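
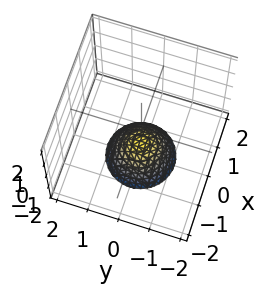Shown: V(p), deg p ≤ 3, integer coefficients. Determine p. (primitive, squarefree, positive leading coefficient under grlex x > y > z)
x^2 + y^2 + z + 1

The degree is 2 — the shape is more complex than any degree-1 surface.
By symmetry, every cross-section ⟂ z is a circle, so x, y appear only via x² + y².
Checking where it meets the axes: no x-intercept at any integer in the box; the surface avoids every integer y-axis point in the box.
Together with the visible shape, these determine p as stated. Check: (0, 0, -1) on the z-axis lies on the surface, and p(0, 0, -1) = 0. ✓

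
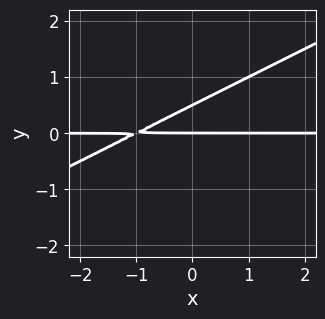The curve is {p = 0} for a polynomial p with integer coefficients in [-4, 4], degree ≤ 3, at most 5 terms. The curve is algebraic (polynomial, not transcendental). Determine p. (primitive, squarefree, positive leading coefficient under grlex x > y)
x*y - 2*y^2 + y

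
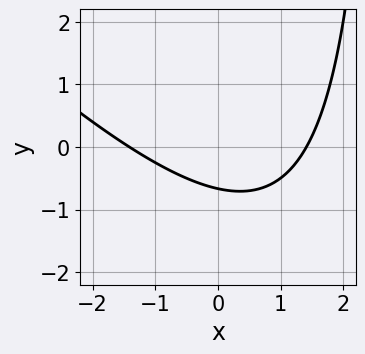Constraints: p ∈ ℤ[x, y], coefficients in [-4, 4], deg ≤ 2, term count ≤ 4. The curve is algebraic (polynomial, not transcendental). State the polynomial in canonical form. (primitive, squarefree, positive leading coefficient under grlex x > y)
1. Degree: no degree-1 curve has this shape, so deg p = 2.
2. The integer polynomial consistent with all of this is the stated p.

x^2 + x*y - 3*y - 2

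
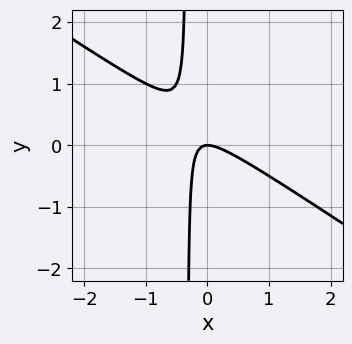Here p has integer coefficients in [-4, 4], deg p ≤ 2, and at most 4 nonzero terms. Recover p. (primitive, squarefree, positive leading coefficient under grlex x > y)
(a) deg p = 2. No degree-1 curve has this shape.
(b) Against the integer gridlines: it meets the x-axis at x = 0 (among the integer gridlines); it crosses the y-axis at the gridline y = 0.
(c) Solving for integer coefficients yields p as stated.

2*x^2 + 3*x*y + y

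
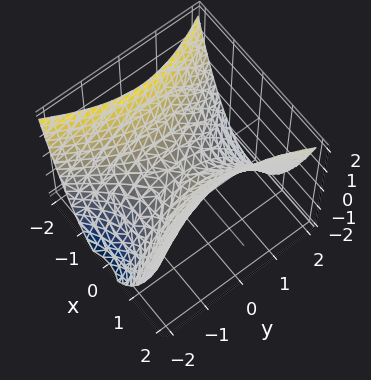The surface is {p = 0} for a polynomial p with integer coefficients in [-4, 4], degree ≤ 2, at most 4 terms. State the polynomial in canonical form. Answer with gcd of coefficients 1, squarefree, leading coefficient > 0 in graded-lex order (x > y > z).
2*x^2 - y^2 - 2*z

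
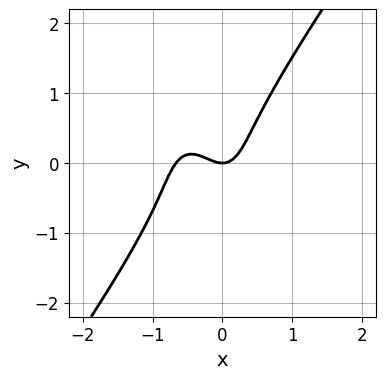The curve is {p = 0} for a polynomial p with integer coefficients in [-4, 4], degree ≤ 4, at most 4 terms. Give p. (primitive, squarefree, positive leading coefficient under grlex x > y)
1. The degree is 3 — the shape is more complex than any degree-2 curve.
2. From the axis intercepts and sections: it crosses the x-axis at the gridline x = 0; it crosses the y-axis at the gridline y = 0.
3. The integer polynomial consistent with all of this is the stated p.

3*x^3 - y^3 + 2*x^2 - y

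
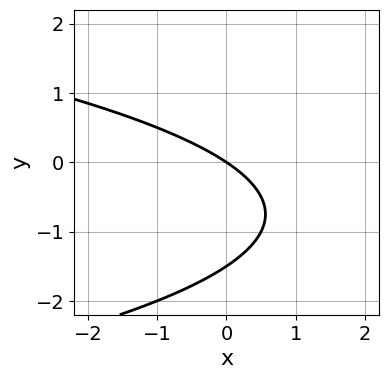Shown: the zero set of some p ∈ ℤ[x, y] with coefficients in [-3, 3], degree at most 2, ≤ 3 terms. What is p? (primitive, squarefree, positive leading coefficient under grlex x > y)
2*y^2 + 2*x + 3*y

deg p = 2. A generic line meets the curve in up to 2 points.
Observable constraints: it crosses the y-axis at the gridline y = 0; one x-axis crossing is at x = 0.
Together with the visible shape, these determine p as stated.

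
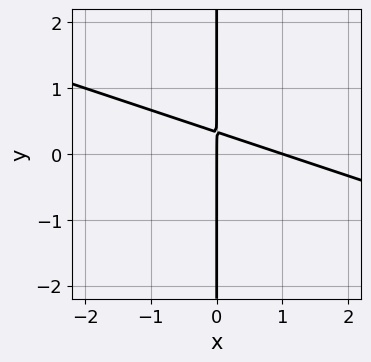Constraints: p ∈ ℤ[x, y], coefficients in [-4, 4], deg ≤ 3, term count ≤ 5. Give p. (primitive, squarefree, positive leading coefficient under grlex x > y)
(a) Degree: no degree-1 curve has this shape, so deg p = 2.
(b) Reading off the gridlines: the visible y-axis segment lies entirely on the curve; the x-axis gridline crossings are at x ∈ {0, 1}.
(c) Assembling these constraints gives the stated polynomial.

x^2 + 3*x*y - x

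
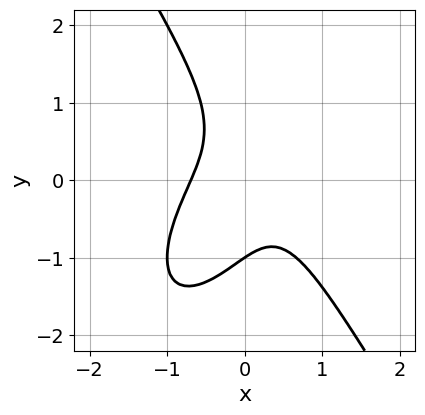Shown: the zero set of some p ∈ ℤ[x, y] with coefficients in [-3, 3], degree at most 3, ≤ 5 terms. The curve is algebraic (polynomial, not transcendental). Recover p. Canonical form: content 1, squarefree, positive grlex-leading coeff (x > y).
3*x^3 - x^2*y + y^3 + 2*x*y + 1

1. deg p = 3.
2. From the axis intercepts and sections: it meets the y-axis at y = -1 (among the integer gridlines).
3. Matching integer coefficients to the picture gives p.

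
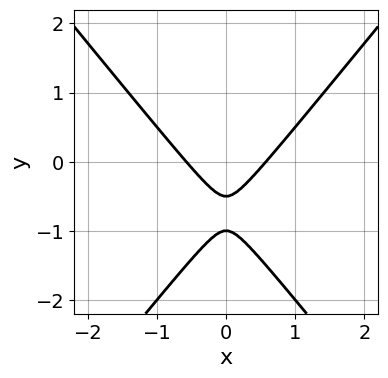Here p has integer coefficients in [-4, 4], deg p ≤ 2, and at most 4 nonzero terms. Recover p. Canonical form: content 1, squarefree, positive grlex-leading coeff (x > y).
1. The degree is 2 — no degree-1 curve has this shape.
2. Symmetries: mirror symmetry x ↦ −x ⇒ only even powers of x.
3. Against the integer gridlines: it meets the y-axis at y = -1 (among the integer gridlines).
4. Solving for integer coefficients yields p as stated.

3*x^2 - 2*y^2 - 3*y - 1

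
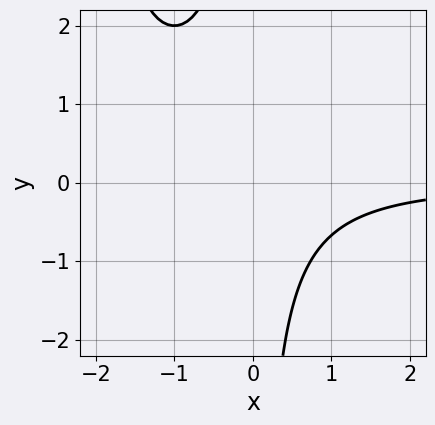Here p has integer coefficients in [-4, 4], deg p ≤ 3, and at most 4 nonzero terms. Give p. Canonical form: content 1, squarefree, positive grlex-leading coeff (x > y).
x^2*y + 2*x*y + 2

deg p = 3.
Observable constraints: the curve avoids every integer y-axis point in the box; it misses every integer gridline on the x-axis.
Assembling these constraints gives the stated polynomial.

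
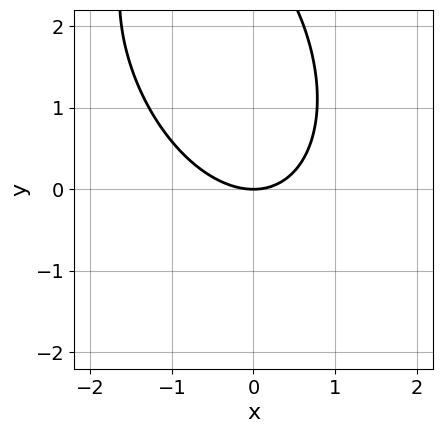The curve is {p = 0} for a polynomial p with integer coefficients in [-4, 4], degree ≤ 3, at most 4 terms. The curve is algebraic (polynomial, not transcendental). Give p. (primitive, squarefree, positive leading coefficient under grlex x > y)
2*x^2 + x*y + y^2 - 3*y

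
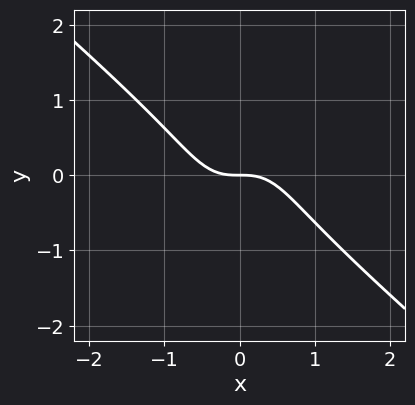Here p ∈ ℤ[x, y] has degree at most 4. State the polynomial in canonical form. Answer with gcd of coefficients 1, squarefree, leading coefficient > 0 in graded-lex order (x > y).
(a) deg p = 3.
(b) Against the integer gridlines: it crosses the y-axis at the gridline y = 0; it meets the x-axis at x = 0 (among the integer gridlines).
(c) These observations pin down the coefficients.

3*x^3 + 2*x^2*y + 2*y^3 + 2*y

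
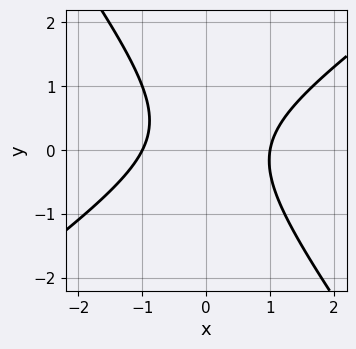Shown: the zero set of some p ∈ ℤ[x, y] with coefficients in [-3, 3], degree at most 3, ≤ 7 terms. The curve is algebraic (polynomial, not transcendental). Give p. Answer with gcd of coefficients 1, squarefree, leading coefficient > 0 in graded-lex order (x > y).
3*x^2 - 2*x*y - 3*y^2 + y - 3

First, deg p = 2. The shape is more complex than any degree-1 curve.
Then, observable constraints: the curve avoids every integer y-axis point in the box; among the integer gridlines, it crosses the x-axis at x ∈ {-1, 1}.
Finally, together with the visible shape, these determine p as stated.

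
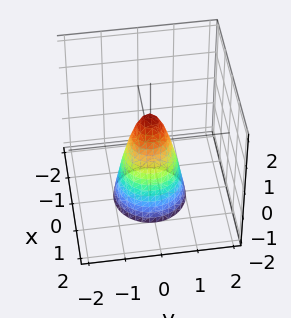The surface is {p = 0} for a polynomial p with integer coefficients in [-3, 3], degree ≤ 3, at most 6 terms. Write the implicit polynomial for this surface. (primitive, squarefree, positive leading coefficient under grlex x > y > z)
3*x^2 + 3*y^2 + z - 1

1. Degree: the shape is more complex than any degree-1 surface, so deg p = 2.
2. Symmetries: the z-axis is an axis of rotation, so x and y enter only as x² + y².
3. From the visible intercepts: a circular section at z = -1 has radius between 0 and 1; one z-axis crossing is at z = 1.
4. Assembling these constraints gives the stated polynomial.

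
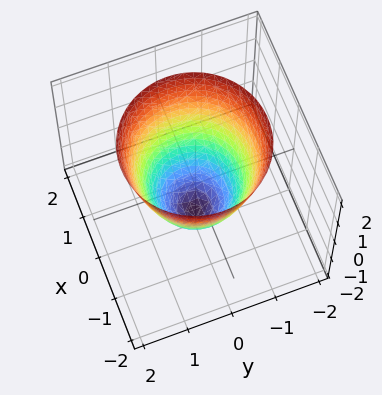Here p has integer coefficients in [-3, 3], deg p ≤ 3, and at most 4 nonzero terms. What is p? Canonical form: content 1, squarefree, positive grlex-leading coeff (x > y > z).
3*x^2 + 3*y^2 - 2*z - 3

(a) Degree: a generic line meets the surface in up to 2 points, so deg p = 2.
(b) Symmetry: the z-axis is an axis of rotation, so x and y enter only as x² + y².
(c) From the visible intercepts: among the integer gridlines, it crosses the x-axis at x ∈ {-1, 1}; the y-axis gridline crossings are at y ∈ {-1, 1}; a circular section at z = -1 has radius between 0 and 1.
(d) Putting this together gives p.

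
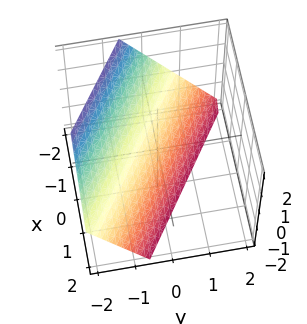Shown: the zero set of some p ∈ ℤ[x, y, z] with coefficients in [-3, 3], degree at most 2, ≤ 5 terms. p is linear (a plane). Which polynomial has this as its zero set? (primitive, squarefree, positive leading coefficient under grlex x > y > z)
2*x + 3*y + 2*z + 2

First, degree: the surface is flat (a plane), so deg p = 1.
Next, checking where it meets the axes: it meets the z-axis at z = -1 (among the integer gridlines); it crosses the x-axis at the gridline x = -1.
Finally, matching integer coefficients to the picture gives p.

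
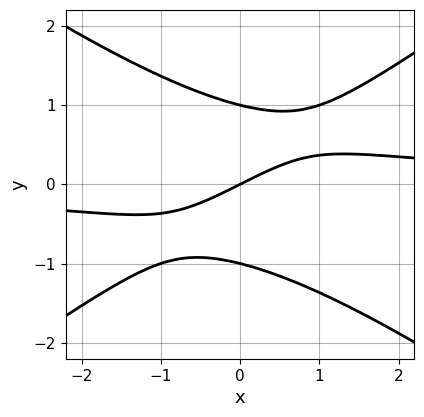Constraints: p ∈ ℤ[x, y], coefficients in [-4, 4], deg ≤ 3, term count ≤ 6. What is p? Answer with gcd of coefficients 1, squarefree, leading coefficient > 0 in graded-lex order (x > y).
x^2*y - 2*y^3 - x + 2*y

1. The degree is 3 — the shape is more complex than any degree-2 curve.
2. From the visible intercepts: the y-axis gridline crossings are at y ∈ {-1, 0, 1}; one x-axis crossing is at x = 0.
3. Putting this together gives p.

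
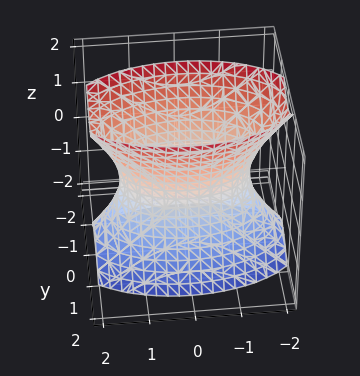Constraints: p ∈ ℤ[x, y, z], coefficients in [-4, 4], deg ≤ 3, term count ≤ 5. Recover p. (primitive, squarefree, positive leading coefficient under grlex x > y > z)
deg p = 2. One connected sheet with a waist; a quadric.
Symmetries: mirror symmetry z ↦ −z ⇒ only even powers of z; mirror symmetry y ↦ −y ⇒ only even powers of y; mirror symmetry x ↦ −x ⇒ only even powers of x.
Against the integer gridlines: the surface avoids every integer z-axis point in the box.
The integer polynomial consistent with all of this is the stated p.

x^2 + 3*y^2 - z^2 - 2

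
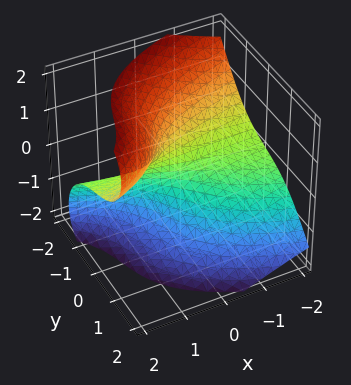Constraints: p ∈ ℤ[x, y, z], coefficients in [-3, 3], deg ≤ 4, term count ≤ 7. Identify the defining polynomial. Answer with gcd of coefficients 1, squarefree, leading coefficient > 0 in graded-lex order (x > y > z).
y^3 + z^3 - 3*x*z + 2*y + 1

(a) Degree: no degree-2 surface has this shape, so deg p = 3.
(b) Against the integer gridlines: no x-intercept at any integer in the box; one z-axis crossing is at z = -1.
(c) Together with the visible shape, these determine p as stated.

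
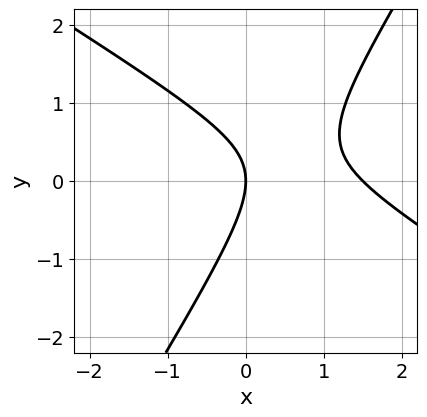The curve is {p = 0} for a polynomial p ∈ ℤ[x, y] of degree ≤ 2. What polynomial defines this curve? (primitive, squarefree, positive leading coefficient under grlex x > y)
(a) The degree is 2 — a generic line meets the curve in up to 2 points.
(b) From the visible intercepts: it crosses the x-axis at the gridline x = 0; one y-axis crossing is at y = 0.
(c) Fitting integer coefficients to these (and the overall shape) gives p.

2*x^2 + 2*x*y - 2*y^2 - 3*x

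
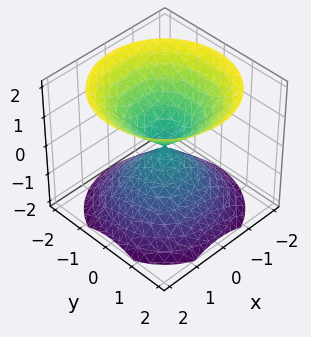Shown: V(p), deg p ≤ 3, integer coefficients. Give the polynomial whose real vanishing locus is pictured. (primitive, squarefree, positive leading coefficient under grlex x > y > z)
First, there are 2 components. Treating them together as one polynomial.
Next, deg p = 2. A double cone through the origin; a quadric.
Next, symmetries: it's symmetric under z → −z, forcing even powers of z; the z-axis is an axis of rotation, so x and y enter only as x² + y².
Next, observable constraints: it crosses the z-axis at the gridline z = 0; it crosses the y-axis at the gridline y = 0; it crosses the x-axis at the gridline x = 0.
Finally, putting this together gives p.

x^2 + y^2 - z^2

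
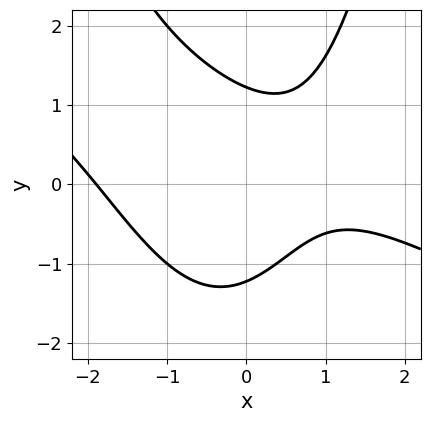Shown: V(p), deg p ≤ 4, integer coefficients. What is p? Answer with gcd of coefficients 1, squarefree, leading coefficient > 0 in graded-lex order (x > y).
1. The degree is 3 — a generic line meets the curve in up to 3 points.
2. Matching integer coefficients to the picture gives p.

x^3 + 2*x^2*y - 2*y^2 - 2*x + 3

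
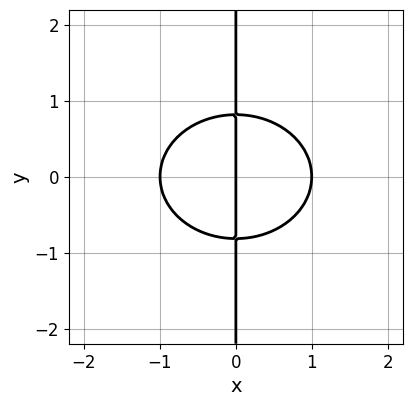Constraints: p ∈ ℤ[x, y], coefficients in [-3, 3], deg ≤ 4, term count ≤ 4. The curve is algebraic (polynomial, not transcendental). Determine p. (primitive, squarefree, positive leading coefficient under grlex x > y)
(a) deg p = 3.
(b) Symmetries: the y ↦ −y reflection is a symmetry, so y appears only in even powers.
(c) Reading off the gridlines: the visible y-axis segment lies entirely on the curve; among the integer gridlines, it crosses the x-axis at x ∈ {-1, 0, 1}.
(d) Fitting integer coefficients to these (and the overall shape) gives p.

2*x^3 + 3*x*y^2 - 2*x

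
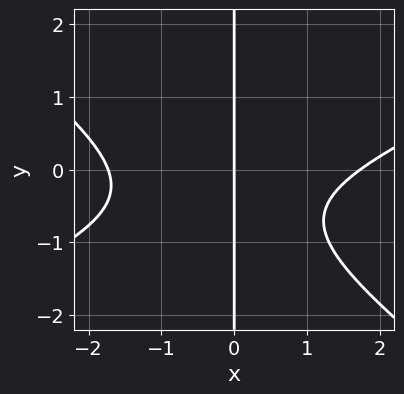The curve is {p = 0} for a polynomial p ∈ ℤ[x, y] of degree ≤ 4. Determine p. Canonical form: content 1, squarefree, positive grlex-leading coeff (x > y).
x^3 - x^2*y - 3*x*y^2 - 3*x*y - 3*x

deg p = 3. The shape is more complex than any degree-2 curve.
Reading off the gridlines: the visible y-axis segment lies entirely on the curve; one x-axis crossing is at x = 0.
The integer polynomial consistent with all of this is the stated p.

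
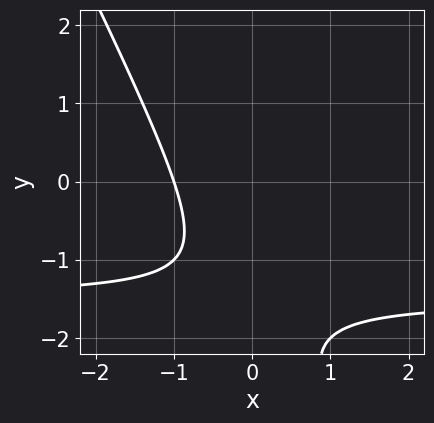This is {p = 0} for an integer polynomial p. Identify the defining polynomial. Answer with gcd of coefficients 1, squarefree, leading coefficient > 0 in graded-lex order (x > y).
2*x*y + y^2 + 3*x + 3*y + 3

(a) deg p = 2. No degree-1 curve has this shape.
(b) Observable constraints: it crosses the x-axis at the gridline x = -1; it misses every integer gridline on the y-axis.
(c) The integer polynomial consistent with all of this is the stated p.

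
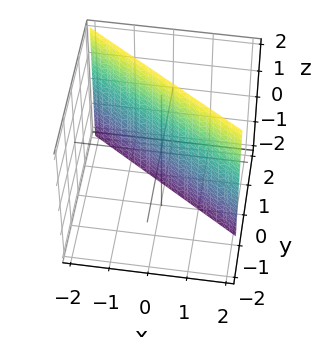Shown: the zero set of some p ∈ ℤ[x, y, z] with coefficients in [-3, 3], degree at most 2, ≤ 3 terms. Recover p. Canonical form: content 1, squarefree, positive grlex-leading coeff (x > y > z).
First, degree: the surface is flat (a plane), so deg p = 1.
Then, from the visible intercepts: the surface avoids every integer z-axis point in the box; one x-axis crossing is at x = 1.
Finally, solving for integer coefficients yields p as stated.

2*x + 3*y - 2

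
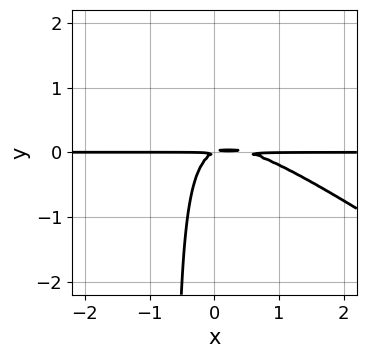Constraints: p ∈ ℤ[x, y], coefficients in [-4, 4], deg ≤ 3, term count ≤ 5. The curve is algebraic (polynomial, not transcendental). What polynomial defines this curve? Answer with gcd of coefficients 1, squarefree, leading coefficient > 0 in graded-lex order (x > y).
2*x^2*y + 3*x*y^2 - x*y + 2*y^2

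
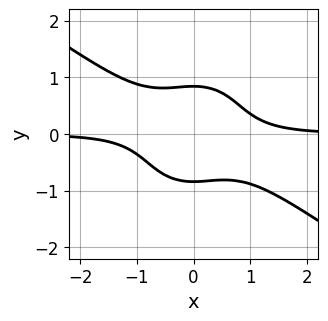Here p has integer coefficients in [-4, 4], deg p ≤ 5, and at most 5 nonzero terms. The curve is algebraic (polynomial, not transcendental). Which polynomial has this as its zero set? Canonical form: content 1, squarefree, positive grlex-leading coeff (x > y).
(a) deg p = 4. The shape is more complex than any degree-3 curve.
(b) From the visible intercepts: it misses every integer gridline on the x-axis.
(c) Solving for integer coefficients yields p as stated.

2*x^3*y + 2*x^2*y^2 + 2*y^4 - 1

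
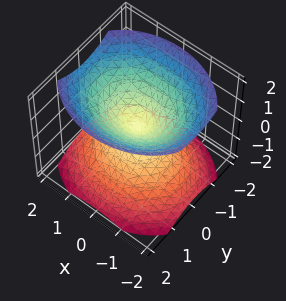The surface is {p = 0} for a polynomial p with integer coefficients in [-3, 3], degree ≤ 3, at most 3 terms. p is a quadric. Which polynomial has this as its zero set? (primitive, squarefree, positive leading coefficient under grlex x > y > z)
2*x^2 + 3*y^2 - 3*z^2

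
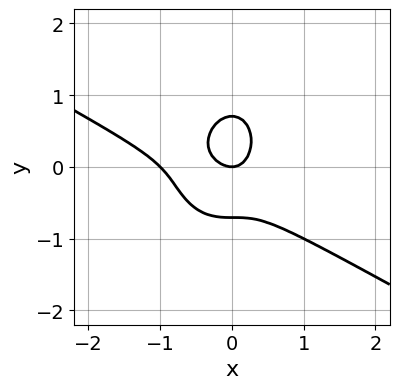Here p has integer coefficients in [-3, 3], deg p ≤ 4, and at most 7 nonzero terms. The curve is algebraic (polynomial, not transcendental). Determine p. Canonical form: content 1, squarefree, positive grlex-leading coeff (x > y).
1. deg p = 3. No degree-2 curve has this shape.
2. Reading off the gridlines: among the integer gridlines, it crosses the x-axis at x ∈ {-1, 0}; it meets the y-axis at y = 0 (among the integer gridlines).
3. Assembling these constraints gives the stated polynomial.

2*x^3 + 3*x^2*y + 2*y^3 + 2*x^2 - y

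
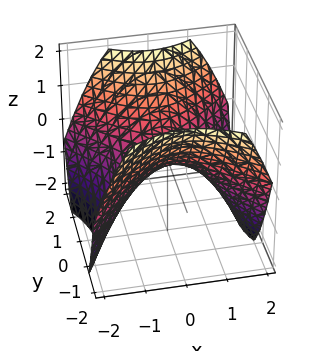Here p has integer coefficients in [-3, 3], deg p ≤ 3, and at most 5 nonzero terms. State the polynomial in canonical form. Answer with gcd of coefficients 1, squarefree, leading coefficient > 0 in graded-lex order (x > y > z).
First, deg p = 2. A saddle surface; a quadric.
Then, symmetries: the x ↦ −x reflection is a symmetry, so x appears only in even powers; mirror symmetry y ↦ −y ⇒ only even powers of y.
Next, from the visible intercepts: it crosses the y-axis at the gridline y = 0; it meets the x-axis at x = 0 (among the integer gridlines).
Finally, the integer polynomial consistent with all of this is the stated p.

2*x^2 - 2*y^2 + 3*z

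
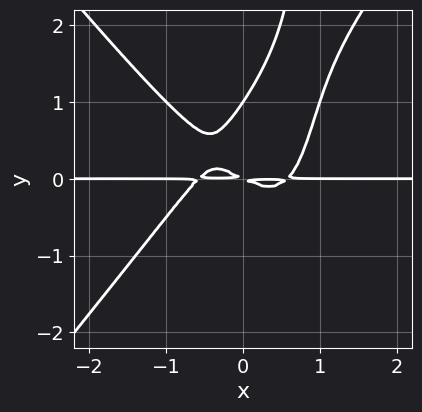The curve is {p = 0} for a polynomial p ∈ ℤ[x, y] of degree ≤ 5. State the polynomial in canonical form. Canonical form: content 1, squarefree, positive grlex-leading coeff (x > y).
First, the degree is 4 — the shape is more complex than any degree-3 curve.
Next, observable constraints: it crosses the y-axis at the gridline y = 1; the visible x-axis segment lies entirely on the curve.
Finally, these observations pin down the coefficients.

3*x^3*y - 2*x*y^3 + 2*y^3 - x*y - 2*y^2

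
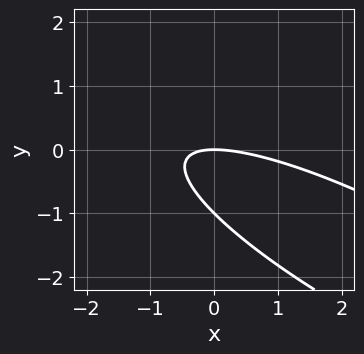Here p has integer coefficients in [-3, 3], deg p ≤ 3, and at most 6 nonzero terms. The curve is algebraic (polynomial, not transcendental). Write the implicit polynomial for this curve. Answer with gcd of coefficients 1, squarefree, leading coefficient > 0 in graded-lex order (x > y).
deg p = 2.
Checking where it meets the axes: it crosses the x-axis at the gridline x = 0; the y-axis gridline crossings are at y ∈ {-1, 0}.
Together with the visible shape, these determine p as stated.

x^2 + 3*x*y + 3*y^2 + 3*y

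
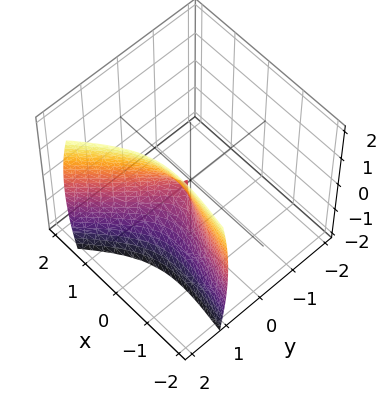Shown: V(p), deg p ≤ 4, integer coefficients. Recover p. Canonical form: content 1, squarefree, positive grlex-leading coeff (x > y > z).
deg p = 3. No degree-2 surface has this shape.
Against the integer gridlines: it crosses the z-axis at the gridline z = 0; it meets the x-axis at x = 0 (among the integer gridlines); it crosses the y-axis at the gridline y = 0.
Matching integer coefficients to the picture gives p.

3*x*y^2 - 3*y^3 + 2*x^2 + z^2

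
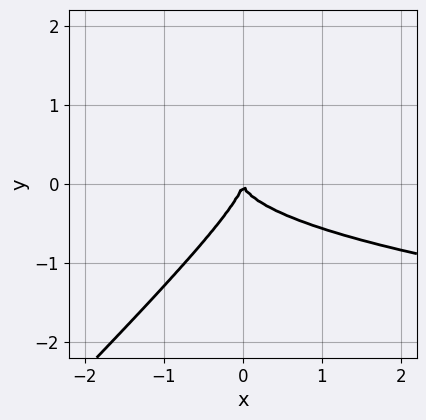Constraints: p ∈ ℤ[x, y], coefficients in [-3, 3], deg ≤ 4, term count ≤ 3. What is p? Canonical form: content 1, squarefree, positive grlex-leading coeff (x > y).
2*x*y^2 - 2*y^3 - x^2

1. Degree: a generic line meets the curve in up to 3 points, so deg p = 3.
2. Observable constraints: it crosses the x-axis at the gridline x = 0; one y-axis crossing is at y = 0.
3. Fitting integer coefficients to these (and the overall shape) gives p.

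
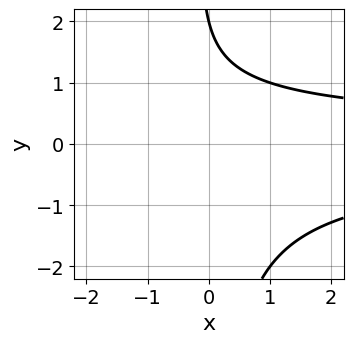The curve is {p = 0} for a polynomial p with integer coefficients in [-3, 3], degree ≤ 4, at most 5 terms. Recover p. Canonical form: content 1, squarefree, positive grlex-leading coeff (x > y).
(a) The degree is 3 — no degree-2 curve has this shape.
(b) Reading off the gridlines: it crosses the y-axis at the gridline y = 2; it misses every integer gridline on the x-axis.
(c) Matching integer coefficients to the picture gives p.

x*y^2 + y - 2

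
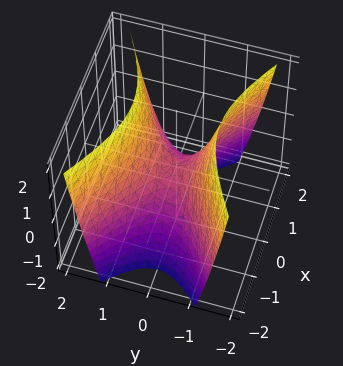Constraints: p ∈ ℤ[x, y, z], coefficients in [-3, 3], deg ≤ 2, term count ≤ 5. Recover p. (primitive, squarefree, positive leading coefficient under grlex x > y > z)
x^2 - 2*y^2 + z

(a) The degree is 2 — a saddle surface; a quadric.
(b) Symmetries: mirror symmetry y ↦ −y ⇒ only even powers of y; mirror symmetry x ↦ −x ⇒ only even powers of x.
(c) Reading off the gridlines: one y-axis crossing is at y = 0; it crosses the z-axis at the gridline z = 0; one x-axis crossing is at x = 0.
(d) These observations pin down the coefficients.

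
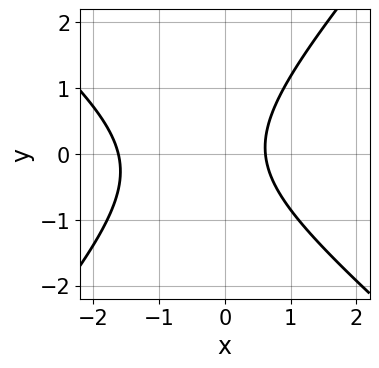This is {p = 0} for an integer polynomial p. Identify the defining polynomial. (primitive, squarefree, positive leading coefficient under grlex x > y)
1. Degree: a generic line meets the curve in up to 2 points, so deg p = 2.
2. Observable constraints: it misses every integer gridline on the y-axis.
3. Together with the visible shape, these determine p as stated.

3*x^2 + x*y - 3*y^2 + 3*x - 3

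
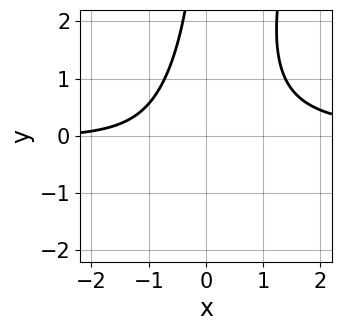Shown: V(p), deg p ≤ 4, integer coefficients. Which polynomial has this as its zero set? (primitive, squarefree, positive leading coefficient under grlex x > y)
3*x^2*y - x*y^2 - x - 3

(a) Degree: a generic line meets the curve in up to 3 points, so deg p = 3.
(b) Reading off the gridlines: it misses every integer gridline on the y-axis; it misses every integer gridline on the x-axis.
(c) These observations pin down the coefficients.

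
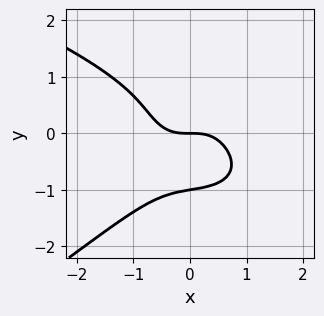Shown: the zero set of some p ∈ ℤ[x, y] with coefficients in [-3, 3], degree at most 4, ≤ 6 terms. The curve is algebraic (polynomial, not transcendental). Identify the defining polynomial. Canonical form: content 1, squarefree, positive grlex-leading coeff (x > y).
x*y^3 - 2*y^4 - 2*x^3 - 2*y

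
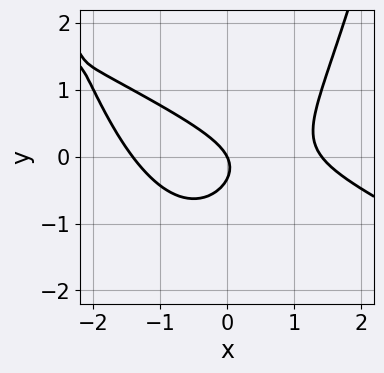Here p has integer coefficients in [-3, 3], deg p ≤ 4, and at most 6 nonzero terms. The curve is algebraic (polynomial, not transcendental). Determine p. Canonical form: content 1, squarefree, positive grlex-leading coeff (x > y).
1. Degree: no degree-2 curve has this shape, so deg p = 3.
2. Observable constraints: it meets the y-axis at y = 0 (among the integer gridlines); one x-axis crossing is at x = 0.
3. The integer polynomial consistent with all of this is the stated p.

x^3 + 2*x^2*y - 3*y^2 - 2*x - y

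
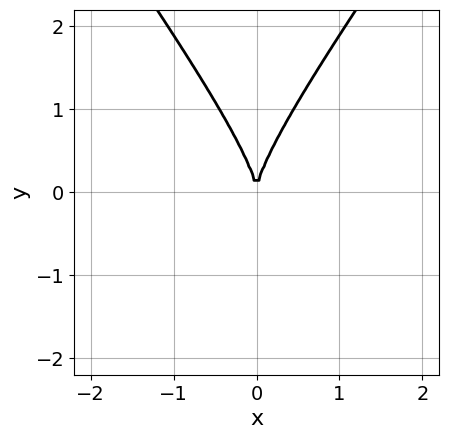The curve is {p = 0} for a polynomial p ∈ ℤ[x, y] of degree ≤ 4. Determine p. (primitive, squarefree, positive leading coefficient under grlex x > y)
1. The degree is 3 — a generic line meets the curve in up to 3 points.
2. Symmetries: mirror symmetry x ↦ −x ⇒ only even powers of x.
3. Against the integer gridlines: it crosses the y-axis at the gridline y = 0; it meets the x-axis at x = 0 (among the integer gridlines).
4. Solving for integer coefficients yields p as stated.

2*x^2*y - y^3 + 3*x^2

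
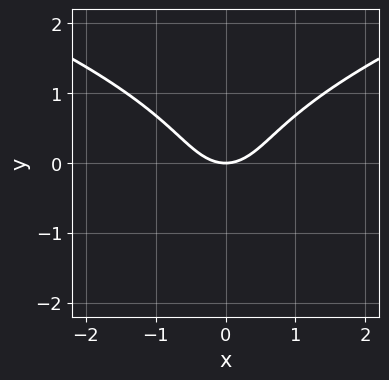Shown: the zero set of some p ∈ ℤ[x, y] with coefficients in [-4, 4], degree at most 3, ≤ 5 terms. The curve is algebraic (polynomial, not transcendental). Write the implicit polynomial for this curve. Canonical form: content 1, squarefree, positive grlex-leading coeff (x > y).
1. Degree: the shape is more complex than any degree-2 curve, so deg p = 3.
2. Symmetries: mirror symmetry x ↦ −x ⇒ only even powers of x.
3. Reading off the gridlines: one y-axis crossing is at y = 0; it crosses the x-axis at the gridline x = 0.
4. Assembling these constraints gives the stated polynomial.

y^3 - x^2 + y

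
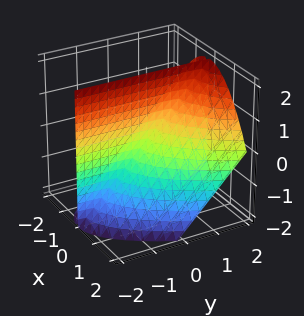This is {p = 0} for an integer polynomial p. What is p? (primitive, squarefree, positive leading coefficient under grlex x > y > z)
x^3 - 2*x*y + 2*x*z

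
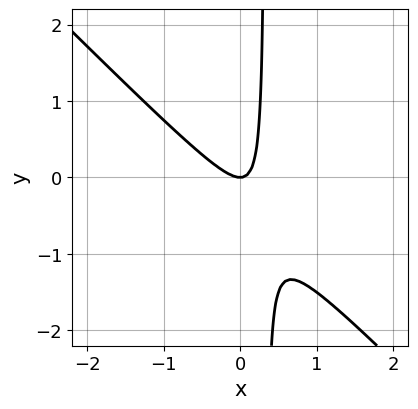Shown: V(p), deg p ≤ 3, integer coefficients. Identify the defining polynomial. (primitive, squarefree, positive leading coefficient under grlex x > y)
First, degree: a generic line meets the curve in up to 2 points, so deg p = 2.
Then, checking where it meets the axes: it meets the x-axis at x = 0 (among the integer gridlines); it crosses the y-axis at the gridline y = 0.
Finally, fitting integer coefficients to these (and the overall shape) gives p.

3*x^2 + 3*x*y - y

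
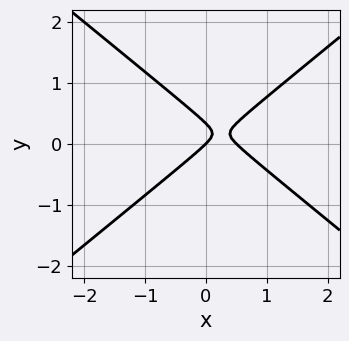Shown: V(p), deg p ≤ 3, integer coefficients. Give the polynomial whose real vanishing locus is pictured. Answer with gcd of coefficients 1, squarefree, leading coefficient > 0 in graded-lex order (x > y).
2*x^2 - 3*y^2 - x + y

Degree: no degree-1 curve has this shape, so deg p = 2.
From the axis intercepts and sections: it meets the y-axis at y = 0 (among the integer gridlines); one x-axis crossing is at x = 0.
These observations pin down the coefficients.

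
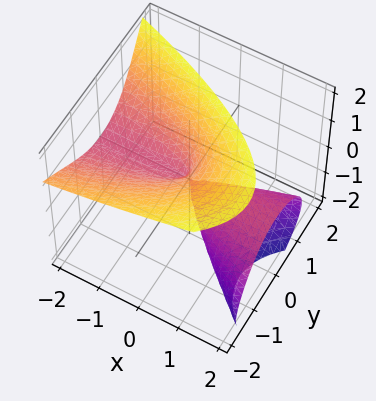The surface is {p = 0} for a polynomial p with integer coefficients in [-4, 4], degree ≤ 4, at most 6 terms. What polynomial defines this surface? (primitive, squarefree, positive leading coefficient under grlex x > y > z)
First, the picture has 2 separate pieces.
Then, degree: a generic line meets the surface in up to 3 points, so deg p = 3.
Then, from the axis intercepts and sections: one y-axis crossing is at y = 0; every point of the x-axis in the box is on the surface; it meets the z-axis at z = 0 (among the integer gridlines).
Finally, putting this together gives p.

y*z^2 - z^3 + 3*x*z + 3*y^2 + y*z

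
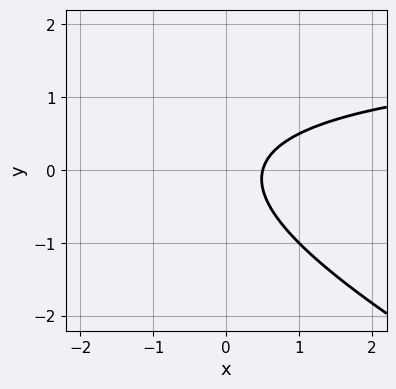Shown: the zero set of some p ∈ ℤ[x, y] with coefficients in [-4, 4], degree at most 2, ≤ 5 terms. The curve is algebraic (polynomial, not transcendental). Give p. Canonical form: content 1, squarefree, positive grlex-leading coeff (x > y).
x*y + 2*y^2 - 2*x + 1

The degree is 2 — the shape is more complex than any degree-1 curve.
Against the integer gridlines: no y-intercept at any integer in the box.
Solving for integer coefficients yields p as stated.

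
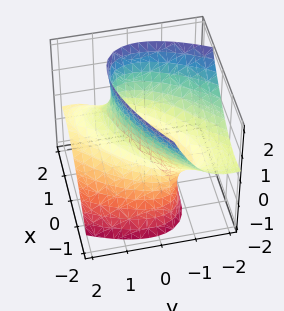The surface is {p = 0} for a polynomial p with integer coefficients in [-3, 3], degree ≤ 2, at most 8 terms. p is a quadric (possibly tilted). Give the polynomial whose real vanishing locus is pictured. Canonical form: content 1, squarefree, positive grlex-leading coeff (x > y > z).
2*x^2 - 3*x*y + 2*y^2 + 3*y*z - z^2 - 2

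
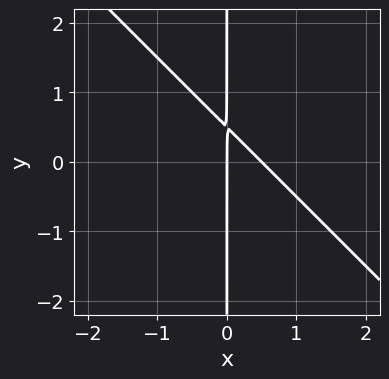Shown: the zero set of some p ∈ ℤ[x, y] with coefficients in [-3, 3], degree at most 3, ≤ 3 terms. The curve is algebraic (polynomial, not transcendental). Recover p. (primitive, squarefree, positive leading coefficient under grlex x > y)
2*x^2 + 2*x*y - x

1. Degree: the shape is more complex than any degree-1 curve, so deg p = 2.
2. Reading off the gridlines: one x-axis crossing is at x = 0; every point of the y-axis in the box is on the curve.
3. Fitting integer coefficients to these (and the overall shape) gives p.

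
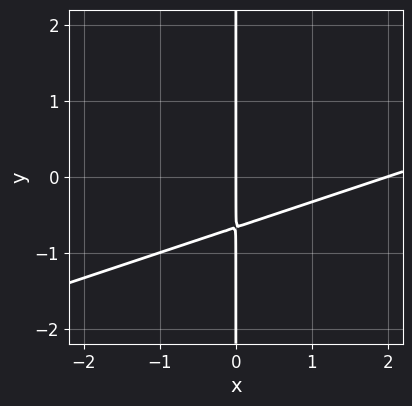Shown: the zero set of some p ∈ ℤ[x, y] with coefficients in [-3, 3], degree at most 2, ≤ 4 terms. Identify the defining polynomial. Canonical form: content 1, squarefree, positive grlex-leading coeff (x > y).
x^2 - 3*x*y - 2*x

(a) deg p = 2. A generic line meets the curve in up to 2 points.
(b) From the axis intercepts and sections: among the integer gridlines, it crosses the x-axis at x ∈ {0, 2}; every point of the y-axis in the box is on the curve.
(c) The integer polynomial consistent with all of this is the stated p.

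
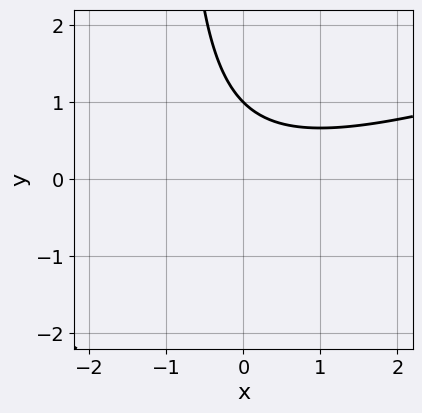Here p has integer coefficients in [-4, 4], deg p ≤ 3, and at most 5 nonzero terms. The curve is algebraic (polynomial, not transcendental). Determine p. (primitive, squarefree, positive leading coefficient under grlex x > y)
x^2 - 3*x*y - 3*y + 3

First, the degree is 2 — the shape is more complex than any degree-1 curve.
Next, against the integer gridlines: it meets the y-axis at y = 1 (among the integer gridlines); no x-intercept at any integer in the box.
Finally, solving for integer coefficients yields p as stated.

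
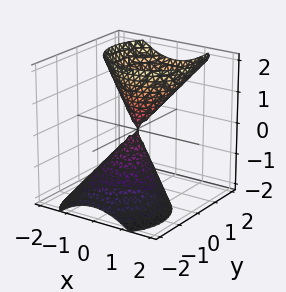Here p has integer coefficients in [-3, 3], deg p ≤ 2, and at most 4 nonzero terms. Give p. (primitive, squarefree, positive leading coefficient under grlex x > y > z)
I count 2 distinct pieces. They look like related sheets of one shape, so recover p as a whole.
deg p = 2. A generic line meets the surface in up to 2 points.
From the axis intercepts and sections: one y-axis crossing is at y = 0; it crosses the z-axis at the gridline z = 0.
The integer polynomial consistent with all of this is the stated p.

3*x^2 + 3*y^2 - 3*y*z - z^2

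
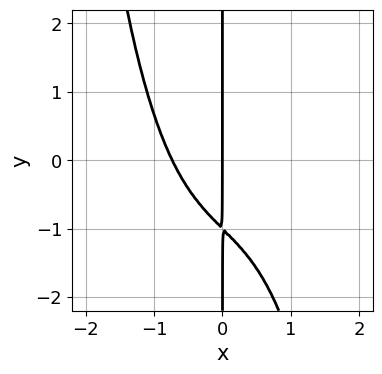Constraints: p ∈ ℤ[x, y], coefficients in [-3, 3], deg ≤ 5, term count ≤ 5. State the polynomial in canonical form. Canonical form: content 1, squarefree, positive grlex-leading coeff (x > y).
(a) Degree: no degree-3 curve has this shape, so deg p = 4.
(b) From the visible intercepts: it crosses the x-axis at the gridline x = 0; the visible y-axis segment lies entirely on the curve.
(c) These observations pin down the coefficients.

2*x^4 + 3*x^2 + 3*x*y + 3*x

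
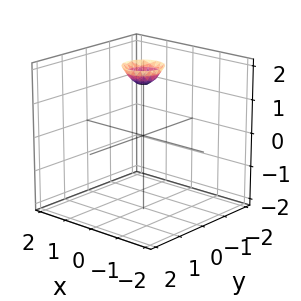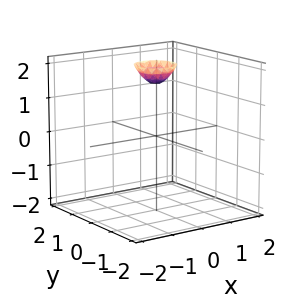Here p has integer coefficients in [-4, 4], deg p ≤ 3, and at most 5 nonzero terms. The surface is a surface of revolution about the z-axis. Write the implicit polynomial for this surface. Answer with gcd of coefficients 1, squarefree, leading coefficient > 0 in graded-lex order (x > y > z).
First, the degree is 2 — a generic line meets the surface in up to 2 points.
Then, symmetry: every cross-section ⟂ z is a circle, so x, y appear only via x² + y².
Next, from the visible intercepts: the surface avoids every integer y-axis point in the box; the surface avoids every integer x-axis point in the box.
Finally, the integer polynomial consistent with all of this is the stated p.

3*x^2 + 3*y^2 - 2*z + 3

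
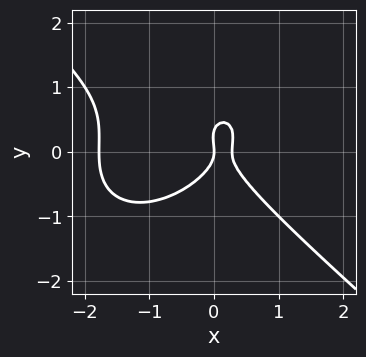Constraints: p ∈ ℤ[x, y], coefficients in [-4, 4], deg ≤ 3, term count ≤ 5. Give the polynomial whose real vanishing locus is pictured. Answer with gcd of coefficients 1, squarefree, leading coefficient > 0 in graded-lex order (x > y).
Degree: a generic line meets the curve in up to 3 points, so deg p = 3.
From the axis intercepts and sections: it meets the y-axis at y = 0 (among the integer gridlines); one x-axis crossing is at x = 0.
Fitting integer coefficients to these (and the overall shape) gives p.

2*x^3 + 3*y^3 + 3*x^2 - y^2 - x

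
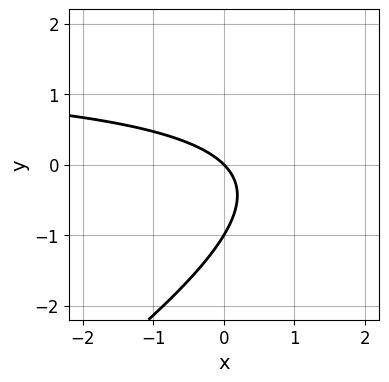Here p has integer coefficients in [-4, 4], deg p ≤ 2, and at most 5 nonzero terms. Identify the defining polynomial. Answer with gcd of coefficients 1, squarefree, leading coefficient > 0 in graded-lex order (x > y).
2*x*y - 3*y^2 - 3*x - 3*y

Degree: the shape is more complex than any degree-1 curve, so deg p = 2.
Against the integer gridlines: the y-axis gridline crossings are at y ∈ {-1, 0}; it meets the x-axis at x = 0 (among the integer gridlines).
Matching integer coefficients to the picture gives p.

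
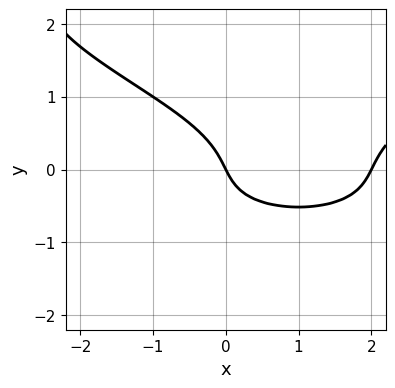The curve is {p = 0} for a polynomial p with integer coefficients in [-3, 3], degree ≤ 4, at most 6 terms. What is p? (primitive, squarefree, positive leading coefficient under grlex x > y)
y^4 - 3*y^3 + x^2 - 2*x - y

Degree: a generic line meets the curve in up to 4 points, so deg p = 4.
Against the integer gridlines: one y-axis crossing is at y = 0; among the integer gridlines, it crosses the x-axis at x ∈ {0, 2}.
Putting this together gives p.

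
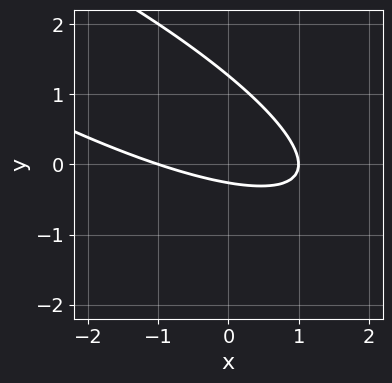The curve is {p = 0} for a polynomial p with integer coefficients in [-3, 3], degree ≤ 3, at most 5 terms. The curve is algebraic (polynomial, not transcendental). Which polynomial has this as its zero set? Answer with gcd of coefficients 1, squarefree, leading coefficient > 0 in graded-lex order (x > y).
First, degree: a generic line meets the curve in up to 2 points, so deg p = 2.
Next, observable constraints: the x-axis gridline crossings are at x ∈ {-1, 1}.
Finally, the integer polynomial consistent with all of this is the stated p.

x^2 + 3*x*y + 3*y^2 - 3*y - 1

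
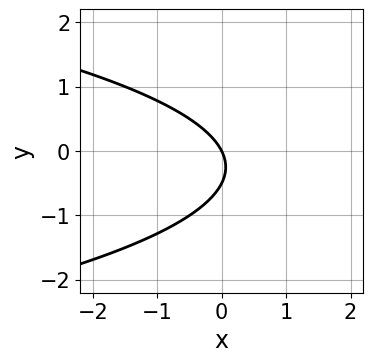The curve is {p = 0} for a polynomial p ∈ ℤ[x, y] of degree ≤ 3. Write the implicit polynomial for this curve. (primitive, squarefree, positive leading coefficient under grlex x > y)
First, deg p = 2.
Next, checking where it meets the axes: it meets the y-axis at y = 0 (among the integer gridlines); it crosses the x-axis at the gridline x = 0.
Finally, these observations pin down the coefficients.

2*y^2 + 2*x + y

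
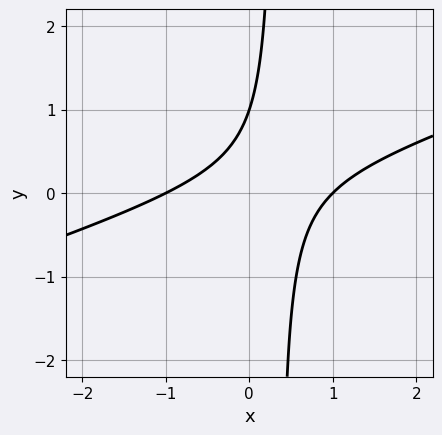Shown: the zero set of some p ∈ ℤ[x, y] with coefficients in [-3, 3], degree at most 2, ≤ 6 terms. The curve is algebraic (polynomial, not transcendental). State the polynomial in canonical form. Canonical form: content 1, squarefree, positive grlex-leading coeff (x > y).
x^2 - 3*x*y + y - 1

(a) deg p = 2. A generic line meets the curve in up to 2 points.
(b) From the visible intercepts: the x-axis gridline crossings are at x ∈ {-1, 1}; it crosses the y-axis at the gridline y = 1.
(c) The integer polynomial consistent with all of this is the stated p.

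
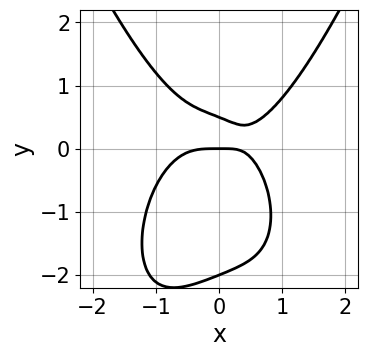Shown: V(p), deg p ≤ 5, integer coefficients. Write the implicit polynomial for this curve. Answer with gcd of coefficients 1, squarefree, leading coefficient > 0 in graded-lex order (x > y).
(a) The degree is 4 — the shape is more complex than any degree-3 curve.
(b) Checking where it meets the axes: it crosses the x-axis at the gridline x = 0; among the integer gridlines, it crosses the y-axis at y ∈ {-2, 0}.
(c) The integer polynomial consistent with all of this is the stated p.

3*x^4 - 2*y^3 - 2*x*y - 3*y^2 + 2*y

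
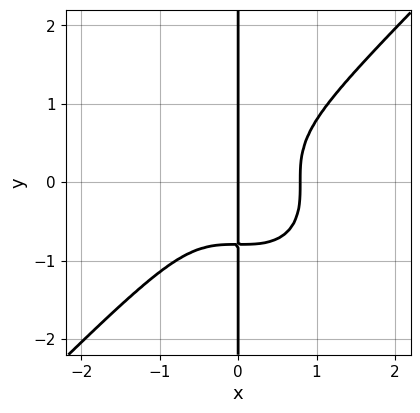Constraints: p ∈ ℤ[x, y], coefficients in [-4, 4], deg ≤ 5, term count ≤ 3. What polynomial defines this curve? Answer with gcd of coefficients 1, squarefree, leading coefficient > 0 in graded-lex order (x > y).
(a) Degree: the shape is more complex than any degree-3 curve, so deg p = 4.
(b) Checking where it meets the axes: every point of the y-axis in the box is on the curve; it meets the x-axis at x = 0 (among the integer gridlines).
(c) The integer polynomial consistent with all of this is the stated p.

2*x^4 - 2*x*y^3 - x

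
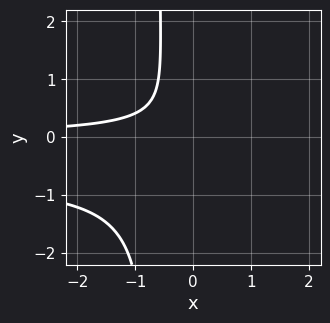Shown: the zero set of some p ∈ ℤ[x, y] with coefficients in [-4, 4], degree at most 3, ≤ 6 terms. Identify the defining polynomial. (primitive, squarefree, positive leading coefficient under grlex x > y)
3*x*y^2 + 2*x*y + 2*y^2 + 1

deg p = 3. The shape is more complex than any degree-2 curve.
Observable constraints: the curve avoids every integer y-axis point in the box; no x-intercept at any integer in the box.
These observations pin down the coefficients.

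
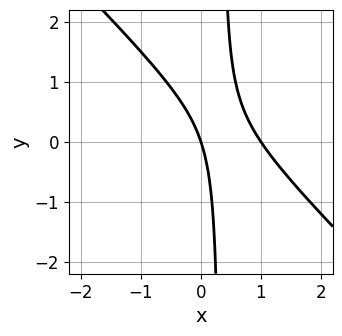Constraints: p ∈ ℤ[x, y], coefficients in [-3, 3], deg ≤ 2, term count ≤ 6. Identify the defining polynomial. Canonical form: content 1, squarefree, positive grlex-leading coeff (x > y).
First, the degree is 2 — a generic line meets the curve in up to 2 points.
Next, checking where it meets the axes: the x-axis gridline crossings are at x ∈ {0, 1}; it crosses the y-axis at the gridline y = 0.
Finally, putting this together gives p.

3*x^2 + 3*x*y - 3*x - y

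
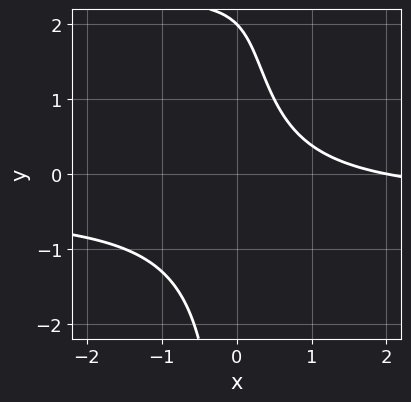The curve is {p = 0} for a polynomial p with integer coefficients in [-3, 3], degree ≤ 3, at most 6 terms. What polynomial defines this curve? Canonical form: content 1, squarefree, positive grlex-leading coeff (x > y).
(a) Degree: no degree-2 curve has this shape, so deg p = 3.
(b) Against the integer gridlines: it meets the x-axis at x = 2 (among the integer gridlines); one y-axis crossing is at y = 2.
(c) Together with the visible shape, these determine p as stated.

x*y^2 - 2*x*y - x - y + 2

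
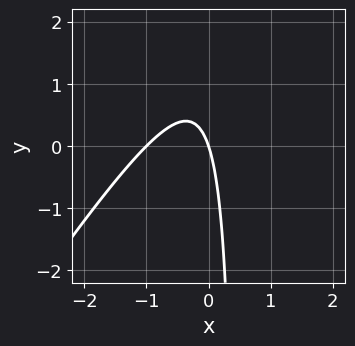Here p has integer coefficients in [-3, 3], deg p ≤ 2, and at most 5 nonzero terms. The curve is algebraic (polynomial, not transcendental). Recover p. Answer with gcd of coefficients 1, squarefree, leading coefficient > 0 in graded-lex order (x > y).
1. The degree is 2 — no degree-1 curve has this shape.
2. Against the integer gridlines: it meets the y-axis at y = 0 (among the integer gridlines); among the integer gridlines, it crosses the x-axis at x ∈ {-1, 0}.
3. Solving for integer coefficients yields p as stated.

3*x^2 - 2*x*y + 3*x + y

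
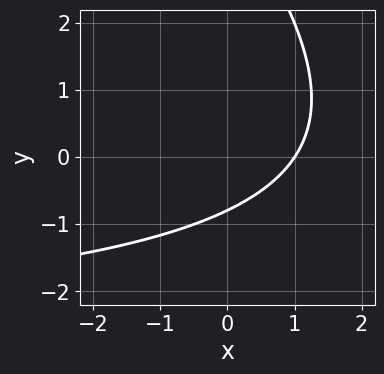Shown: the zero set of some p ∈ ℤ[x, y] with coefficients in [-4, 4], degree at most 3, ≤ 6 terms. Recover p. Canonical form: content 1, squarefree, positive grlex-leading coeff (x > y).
x*y + y^2 + 3*x - 3*y - 3

First, degree: a generic line meets the curve in up to 2 points, so deg p = 2.
Then, against the integer gridlines: it crosses the x-axis at the gridline x = 1.
Finally, together with the visible shape, these determine p as stated.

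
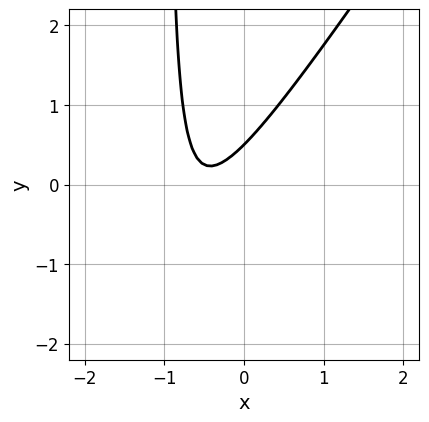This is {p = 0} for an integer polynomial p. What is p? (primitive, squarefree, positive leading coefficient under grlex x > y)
3*x^2 - 2*x*y + 3*x - 2*y + 1

1. The degree is 2 — the shape is more complex than any degree-1 curve.
2. Checking where it meets the axes: the curve avoids every integer x-axis point in the box.
3. The integer polynomial consistent with all of this is the stated p.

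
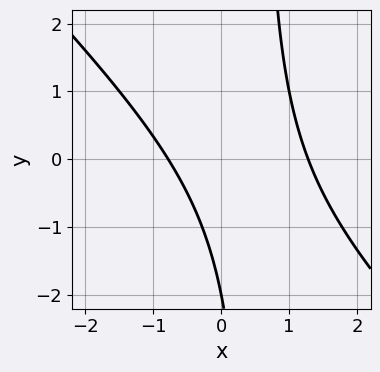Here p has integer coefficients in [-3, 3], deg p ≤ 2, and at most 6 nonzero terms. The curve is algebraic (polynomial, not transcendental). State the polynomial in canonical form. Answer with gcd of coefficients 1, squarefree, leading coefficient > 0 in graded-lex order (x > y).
1. deg p = 2. No degree-1 curve has this shape.
2. Reading off the gridlines: it crosses the y-axis at the gridline y = -2.
3. Matching integer coefficients to the picture gives p.

2*x^2 + 2*x*y - x - y - 2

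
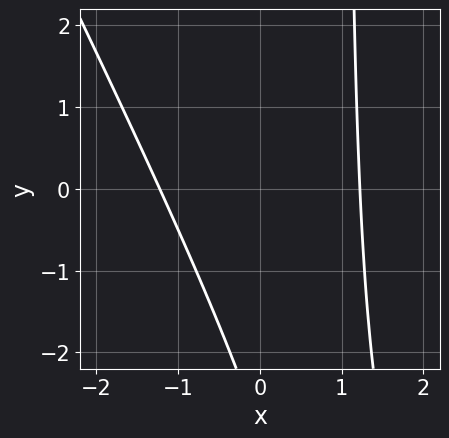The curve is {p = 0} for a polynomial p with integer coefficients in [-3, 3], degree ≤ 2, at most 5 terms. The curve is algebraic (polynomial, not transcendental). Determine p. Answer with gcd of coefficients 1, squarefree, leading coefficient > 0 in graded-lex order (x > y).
1. The degree is 2 — the shape is more complex than any degree-1 curve.
2. From the axis intercepts and sections: the curve avoids every integer y-axis point in the box.
3. Matching integer coefficients to the picture gives p.

2*x^2 + x*y - y - 3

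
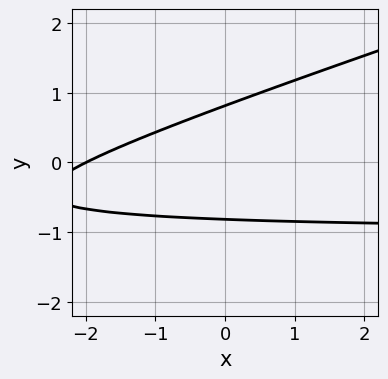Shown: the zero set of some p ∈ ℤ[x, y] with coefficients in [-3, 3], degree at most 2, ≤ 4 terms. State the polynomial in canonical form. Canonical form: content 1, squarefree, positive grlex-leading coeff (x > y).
x*y - 3*y^2 + x + 2

1. Degree: a generic line meets the curve in up to 2 points, so deg p = 2.
2. From the axis intercepts and sections: it meets the x-axis at x = -2 (among the integer gridlines).
3. Matching integer coefficients to the picture gives p.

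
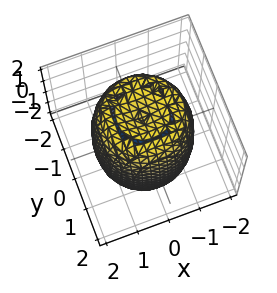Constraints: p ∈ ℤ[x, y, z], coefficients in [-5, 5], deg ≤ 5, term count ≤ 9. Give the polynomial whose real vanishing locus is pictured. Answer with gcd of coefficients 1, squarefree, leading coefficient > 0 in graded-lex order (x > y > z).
2*x^4 + 4*x^2*y^2 + 2*y^4 - 3*x^2 - 3*y^2 + z^2 - 3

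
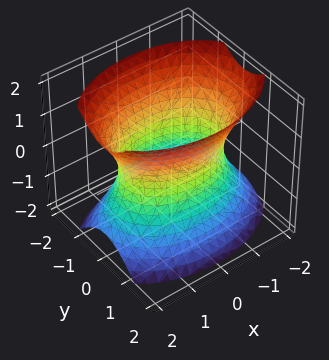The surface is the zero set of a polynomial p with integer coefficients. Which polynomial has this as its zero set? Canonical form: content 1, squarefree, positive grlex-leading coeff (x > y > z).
x^2 + 2*y^2 - z^2 - 2

(a) deg p = 2. One connected sheet with a waist; a quadric.
(b) Symmetries: the y ↦ −y reflection is a symmetry, so y appears only in even powers; mirror symmetry z ↦ −z ⇒ only even powers of z; mirror symmetry x ↦ −x ⇒ only even powers of x.
(c) From the visible intercepts: among the integer gridlines, it crosses the y-axis at y ∈ {-1, 1}; it misses every integer gridline on the z-axis.
(d) Assembling these constraints gives the stated polynomial.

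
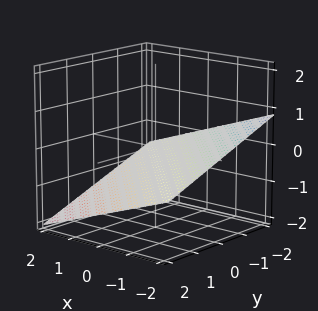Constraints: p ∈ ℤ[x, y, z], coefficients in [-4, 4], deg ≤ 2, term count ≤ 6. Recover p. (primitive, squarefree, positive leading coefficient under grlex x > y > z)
(a) The degree is 1 — every cross-section is a straight line — this is a plane.
(b) From the axis intercepts and sections: it crosses the y-axis at the gridline y = -2; it meets the x-axis at x = -2 (among the integer gridlines).
(c) Putting this together gives p.

x + y + 3*z + 2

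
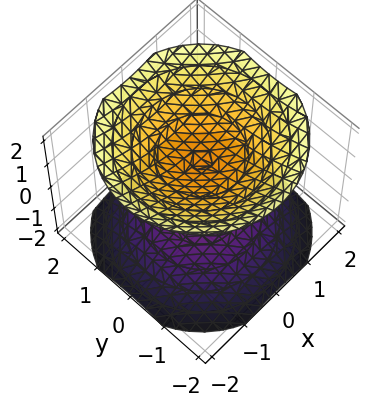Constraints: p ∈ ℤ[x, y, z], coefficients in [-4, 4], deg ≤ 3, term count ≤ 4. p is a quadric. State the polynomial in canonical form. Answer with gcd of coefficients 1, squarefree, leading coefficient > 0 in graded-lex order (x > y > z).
(a) I count 2 distinct pieces. They look like related sheets of one shape, so recover p as a whole.
(b) deg p = 2. Two sheets facing apart; a quadric.
(c) Symmetries: the z ↦ −z reflection is a symmetry, so z appears only in even powers; the surface is invariant under rotation about z: p = q(x² + y², z).
(d) From the axis intercepts and sections: the z-axis gridline crossings are at z ∈ {-1, 1}; no y-intercept at any integer in the box; the surface avoids every integer x-axis point in the box.
(e) Solving for integer coefficients yields p as stated.

2*x^2 + 2*y^2 - 3*z^2 + 3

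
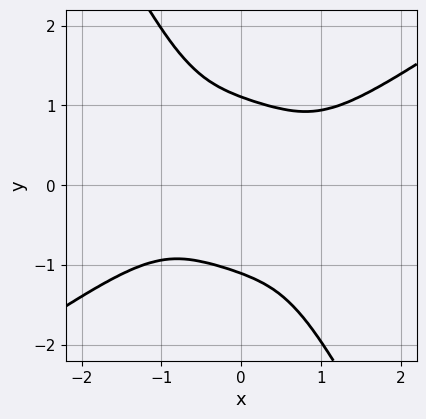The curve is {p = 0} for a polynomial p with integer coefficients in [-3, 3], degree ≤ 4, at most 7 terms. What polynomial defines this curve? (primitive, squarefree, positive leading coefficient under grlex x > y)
(a) deg p = 4.
(b) Observable constraints: the curve avoids every integer x-axis point in the box.
(c) Solving for integer coefficients yields p as stated.

2*x^4 - x^3*y - 3*x*y^3 - 2*y^4 + 3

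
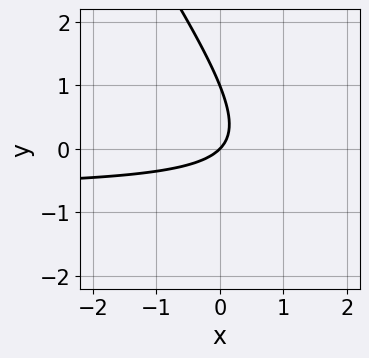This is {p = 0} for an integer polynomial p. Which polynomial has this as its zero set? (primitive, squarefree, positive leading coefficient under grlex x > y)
First, deg p = 2.
Then, reading off the gridlines: one x-axis crossing is at x = 0; the y-axis gridline crossings are at y ∈ {0, 1}.
Finally, together with the visible shape, these determine p as stated.

3*x*y + 2*y^2 + 2*x - 2*y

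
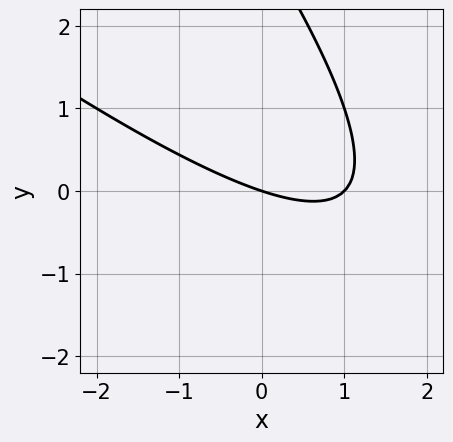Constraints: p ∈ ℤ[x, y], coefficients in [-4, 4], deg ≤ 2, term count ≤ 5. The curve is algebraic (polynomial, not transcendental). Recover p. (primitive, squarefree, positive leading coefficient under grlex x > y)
(a) deg p = 2. A generic line meets the curve in up to 2 points.
(b) Reading off the gridlines: it meets the y-axis at y = 0 (among the integer gridlines); among the integer gridlines, it crosses the x-axis at x ∈ {0, 1}.
(c) The integer polynomial consistent with all of this is the stated p.

x^2 + 2*x*y + y^2 - x - 3*y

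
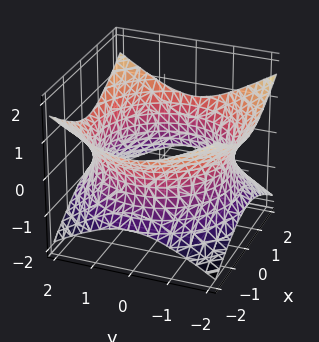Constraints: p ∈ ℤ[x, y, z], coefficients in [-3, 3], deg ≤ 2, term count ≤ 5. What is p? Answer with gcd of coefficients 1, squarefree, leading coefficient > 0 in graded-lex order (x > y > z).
x^2 + y^2 - 2*z^2 - 3

First, the degree is 2 — one connected sheet with a waist; a quadric.
Then, symmetries: mirror symmetry z ↦ −z ⇒ only even powers of z; the z-axis is an axis of rotation, so x and y enter only as x² + y².
Next, checking where it meets the axes: a circular section at z = 0 has radius between 1 and 2; it misses every integer gridline on the z-axis.
Finally, these observations pin down the coefficients.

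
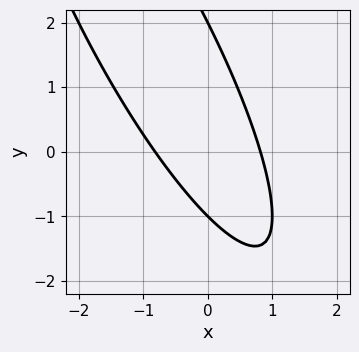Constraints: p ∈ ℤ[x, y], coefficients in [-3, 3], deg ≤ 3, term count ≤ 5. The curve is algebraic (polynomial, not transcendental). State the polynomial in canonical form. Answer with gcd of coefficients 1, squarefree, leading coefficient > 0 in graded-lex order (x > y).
deg p = 2. No degree-1 curve has this shape.
Checking where it meets the axes: the y-axis gridline crossings are at y ∈ {-1, 2}.
Together with the visible shape, these determine p as stated.

3*x^2 + 3*x*y + y^2 - y - 2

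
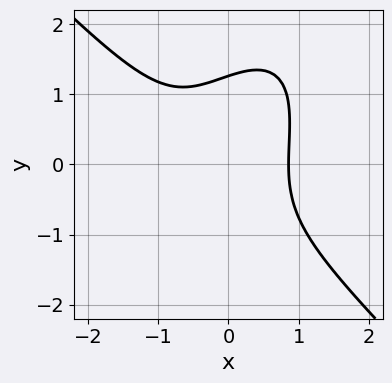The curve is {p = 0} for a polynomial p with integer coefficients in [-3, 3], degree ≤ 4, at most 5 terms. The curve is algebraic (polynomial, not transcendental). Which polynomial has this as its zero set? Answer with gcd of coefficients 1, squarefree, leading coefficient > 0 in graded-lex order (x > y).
2*x^3 - x*y^2 + y^3 + x^2 - 2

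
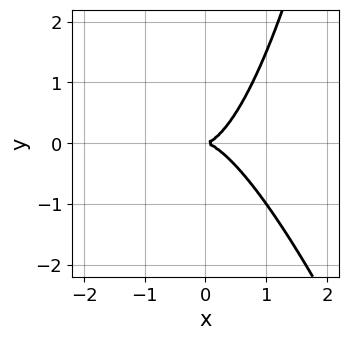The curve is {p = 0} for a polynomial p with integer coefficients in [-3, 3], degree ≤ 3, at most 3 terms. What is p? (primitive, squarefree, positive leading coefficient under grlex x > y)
3*x^3 + x^2*y - 2*y^2

Degree: no degree-2 curve has this shape, so deg p = 3.
From the axis intercepts and sections: it meets the y-axis at y = 0 (among the integer gridlines); it meets the x-axis at x = 0 (among the integer gridlines).
Fitting integer coefficients to these (and the overall shape) gives p.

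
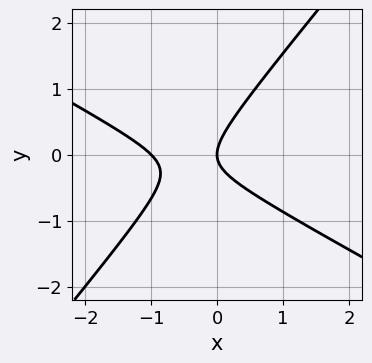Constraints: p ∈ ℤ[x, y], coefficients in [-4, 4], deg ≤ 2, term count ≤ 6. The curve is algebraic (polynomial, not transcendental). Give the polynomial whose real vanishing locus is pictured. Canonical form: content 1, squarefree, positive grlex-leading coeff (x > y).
First, deg p = 2. The shape is more complex than any degree-1 curve.
Then, observable constraints: one y-axis crossing is at y = 0; among the integer gridlines, it crosses the x-axis at x ∈ {-1, 0}.
Finally, putting this together gives p.

2*x^2 + 2*x*y - 3*y^2 + 2*x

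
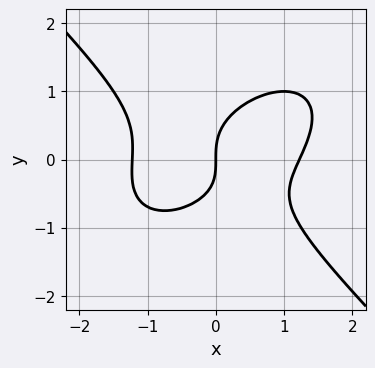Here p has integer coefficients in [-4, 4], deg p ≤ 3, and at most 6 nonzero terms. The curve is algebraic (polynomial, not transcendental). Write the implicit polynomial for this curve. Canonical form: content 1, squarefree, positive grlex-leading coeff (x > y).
(a) deg p = 3. A generic line meets the curve in up to 3 points.
(b) From the visible intercepts: it crosses the y-axis at the gridline y = 0; one x-axis crossing is at x = 0.
(c) Putting this together gives p.

2*x^3 - x^2*y + 3*y^3 - x*y - 3*x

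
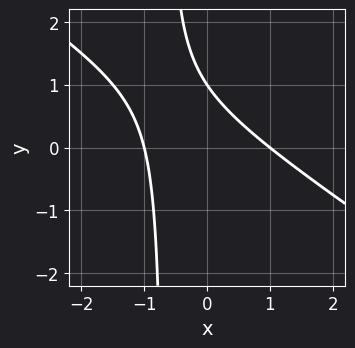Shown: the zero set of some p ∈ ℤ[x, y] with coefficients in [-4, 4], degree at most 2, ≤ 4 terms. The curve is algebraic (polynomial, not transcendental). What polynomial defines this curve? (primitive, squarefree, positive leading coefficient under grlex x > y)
2*x^2 + 3*x*y + 2*y - 2

(a) deg p = 2. The shape is more complex than any degree-1 curve.
(b) Against the integer gridlines: among the integer gridlines, it crosses the x-axis at x ∈ {-1, 1}; one y-axis crossing is at y = 1.
(c) Solving for integer coefficients yields p as stated.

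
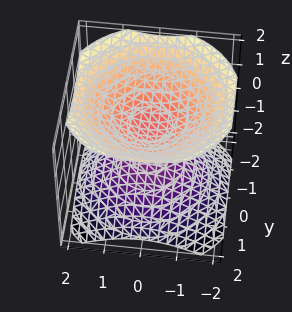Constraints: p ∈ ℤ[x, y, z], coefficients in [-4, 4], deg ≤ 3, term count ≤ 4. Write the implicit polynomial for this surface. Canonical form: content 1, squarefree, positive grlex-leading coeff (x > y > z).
The picture has 2 separate pieces.
Degree: two sheets facing apart; a quadric, so deg p = 2.
Symmetry: the surface is invariant under rotation about z: p = q(x² + y², z); the z ↦ −z reflection is a symmetry, so z appears only in even powers.
Observable constraints: no y-intercept at any integer in the box; no x-intercept at any integer in the box; a circular section at z = -1 has radius exactly 1.
Matching integer coefficients to the picture gives p.

2*x^2 + 2*y^2 - 3*z^2 + 1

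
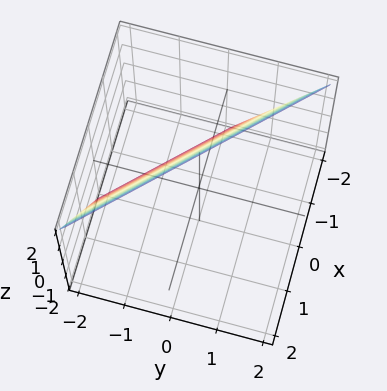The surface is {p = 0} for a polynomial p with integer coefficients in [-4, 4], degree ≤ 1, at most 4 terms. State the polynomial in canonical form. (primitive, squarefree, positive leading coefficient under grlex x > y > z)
First, degree: every cross-section is a straight line — this is a plane, so deg p = 1.
Then, against the integer gridlines: it crosses the x-axis at the gridline x = -1; one z-axis crossing is at z = 2; it crosses the y-axis at the gridline y = -1.
Finally, the integer polynomial consistent with all of this is the stated p.

2*x + 2*y - z + 2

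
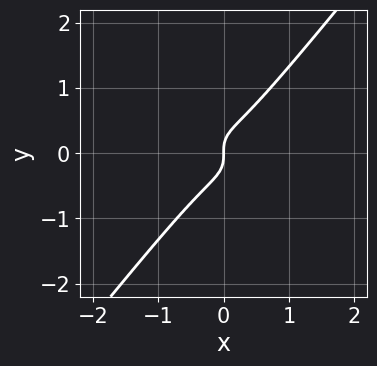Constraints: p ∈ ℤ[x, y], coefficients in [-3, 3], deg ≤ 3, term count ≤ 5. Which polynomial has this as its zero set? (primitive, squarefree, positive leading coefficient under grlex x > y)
(a) The degree is 3 — a generic line meets the curve in up to 3 points.
(b) Against the integer gridlines: one x-axis crossing is at x = 0; it meets the y-axis at y = 0 (among the integer gridlines).
(c) These observations pin down the coefficients.

2*x^3 + 3*x^2*y - 3*y^3 + x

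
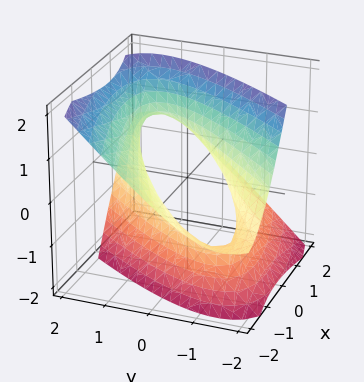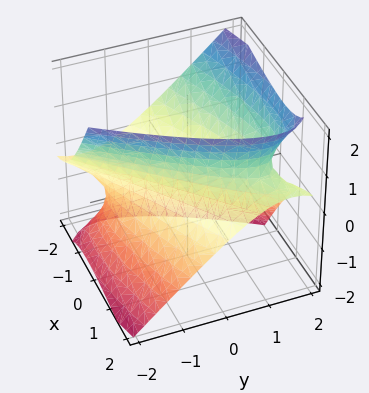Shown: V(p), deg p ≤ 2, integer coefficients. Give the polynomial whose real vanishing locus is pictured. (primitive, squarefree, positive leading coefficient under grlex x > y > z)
x^2 - 3*x*y + 3*x*z + 2*y^2 - 2*z^2 - 2

Degree: the shape is more complex than any degree-1 surface, so deg p = 2.
Observable constraints: it misses every integer gridline on the z-axis; among the integer gridlines, it crosses the y-axis at y ∈ {-1, 1}.
These observations pin down the coefficients.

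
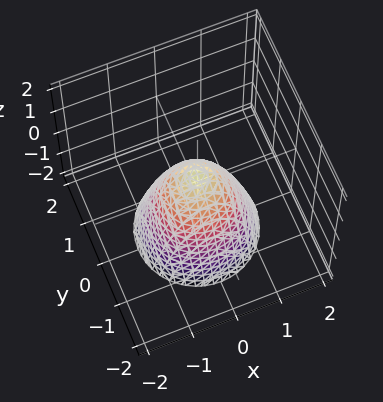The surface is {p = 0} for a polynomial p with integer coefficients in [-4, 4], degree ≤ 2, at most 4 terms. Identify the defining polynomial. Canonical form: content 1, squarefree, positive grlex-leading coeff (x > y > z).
3*x^2 + 3*y^2 + 2*z - 1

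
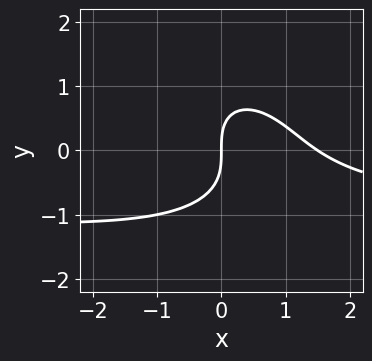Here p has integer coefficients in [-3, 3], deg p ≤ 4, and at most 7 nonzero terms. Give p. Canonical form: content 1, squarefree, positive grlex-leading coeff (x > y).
First, degree: the shape is more complex than any degree-2 curve, so deg p = 3.
Next, reading off the gridlines: it meets the x-axis at x = 0 (among the integer gridlines); it crosses the y-axis at the gridline y = 0.
Finally, assembling these constraints gives the stated polynomial.

2*x^2*y + x*y^2 + 2*y^3 + 2*x^2 - 3*x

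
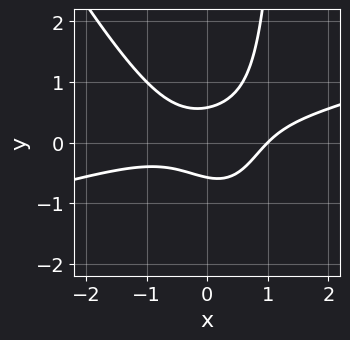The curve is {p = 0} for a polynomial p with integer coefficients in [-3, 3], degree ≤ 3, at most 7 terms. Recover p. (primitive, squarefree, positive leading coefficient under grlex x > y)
x^3 - 3*x^2*y - 2*x*y^2 + 3*y^2 - 1

First, degree: the shape is more complex than any degree-2 curve, so deg p = 3.
Next, from the visible intercepts: it meets the x-axis at x = 1 (among the integer gridlines).
Finally, fitting integer coefficients to these (and the overall shape) gives p.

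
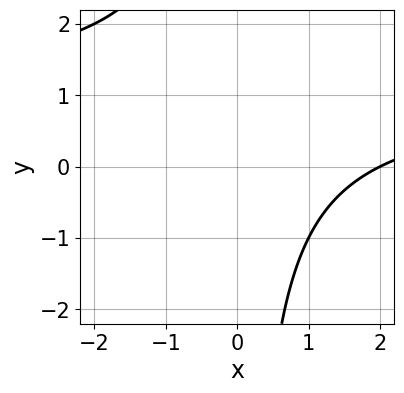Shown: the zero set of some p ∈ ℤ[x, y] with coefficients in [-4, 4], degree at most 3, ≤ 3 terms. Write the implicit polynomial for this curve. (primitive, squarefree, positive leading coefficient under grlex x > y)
x*y - x + 2

1. deg p = 2. The shape is more complex than any degree-1 curve.
2. Observable constraints: it meets the x-axis at x = 2 (among the integer gridlines); no y-intercept at any integer in the box.
3. Matching integer coefficients to the picture gives p.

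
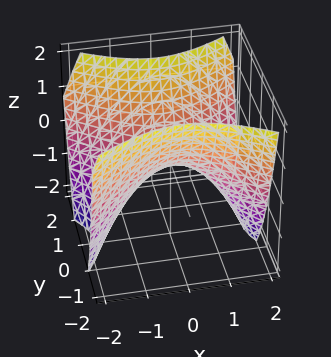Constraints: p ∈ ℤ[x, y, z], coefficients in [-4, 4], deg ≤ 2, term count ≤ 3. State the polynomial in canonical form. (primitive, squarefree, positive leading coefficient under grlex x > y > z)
(a) The degree is 2 — a saddle surface; a quadric.
(b) Symmetries: mirror symmetry x ↦ −x ⇒ only even powers of x; the y ↦ −y reflection is a symmetry, so y appears only in even powers.
(c) Reading off the gridlines: it meets the z-axis at z = 0 (among the integer gridlines); it meets the y-axis at y = 0 (among the integer gridlines); it meets the x-axis at x = 0 (among the integer gridlines).
(d) Putting this together gives p.

2*x^2 - 3*y^2 + 3*z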